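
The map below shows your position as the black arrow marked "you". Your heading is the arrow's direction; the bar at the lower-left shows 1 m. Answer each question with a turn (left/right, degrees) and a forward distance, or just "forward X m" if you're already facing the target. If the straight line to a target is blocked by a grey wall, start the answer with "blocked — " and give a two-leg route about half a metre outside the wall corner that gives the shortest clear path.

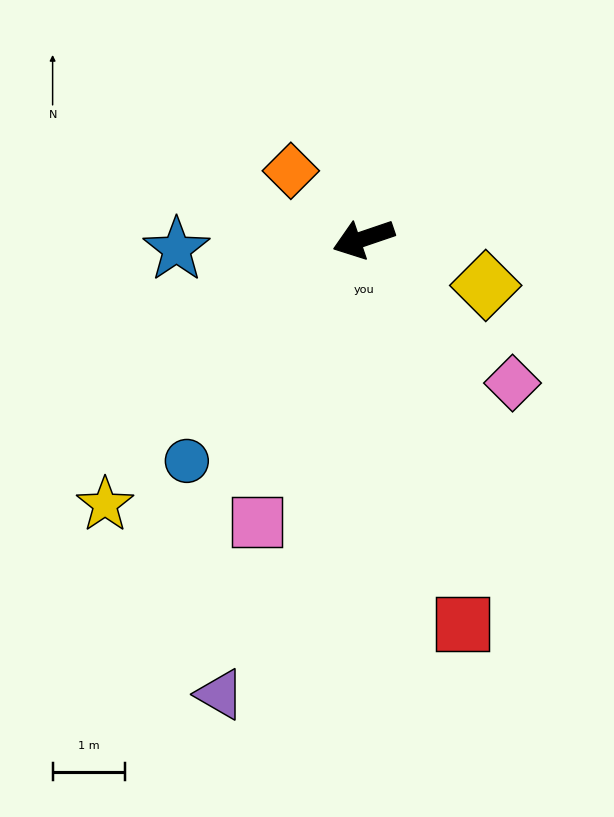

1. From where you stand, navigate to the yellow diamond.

turn left 140°, forward 1.8 m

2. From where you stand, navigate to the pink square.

turn left 51°, forward 4.2 m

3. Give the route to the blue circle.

turn left 33°, forward 3.9 m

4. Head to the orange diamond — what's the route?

turn right 62°, forward 1.4 m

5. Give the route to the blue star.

turn right 16°, forward 2.6 m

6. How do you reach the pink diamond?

turn left 117°, forward 2.9 m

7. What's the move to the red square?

turn left 86°, forward 5.5 m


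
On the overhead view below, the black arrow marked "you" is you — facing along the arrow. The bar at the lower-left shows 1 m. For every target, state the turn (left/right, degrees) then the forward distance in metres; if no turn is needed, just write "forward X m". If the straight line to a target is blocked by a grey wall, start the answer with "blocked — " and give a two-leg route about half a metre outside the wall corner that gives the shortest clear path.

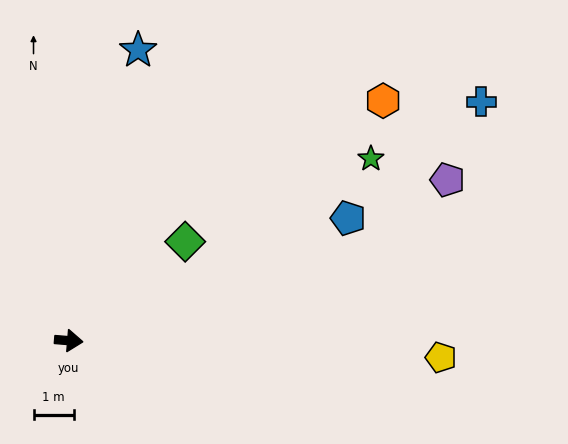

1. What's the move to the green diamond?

turn left 45°, forward 3.8 m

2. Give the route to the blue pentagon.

turn left 28°, forward 7.6 m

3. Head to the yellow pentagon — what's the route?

turn left 2°, forward 9.2 m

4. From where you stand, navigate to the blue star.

turn left 81°, forward 7.4 m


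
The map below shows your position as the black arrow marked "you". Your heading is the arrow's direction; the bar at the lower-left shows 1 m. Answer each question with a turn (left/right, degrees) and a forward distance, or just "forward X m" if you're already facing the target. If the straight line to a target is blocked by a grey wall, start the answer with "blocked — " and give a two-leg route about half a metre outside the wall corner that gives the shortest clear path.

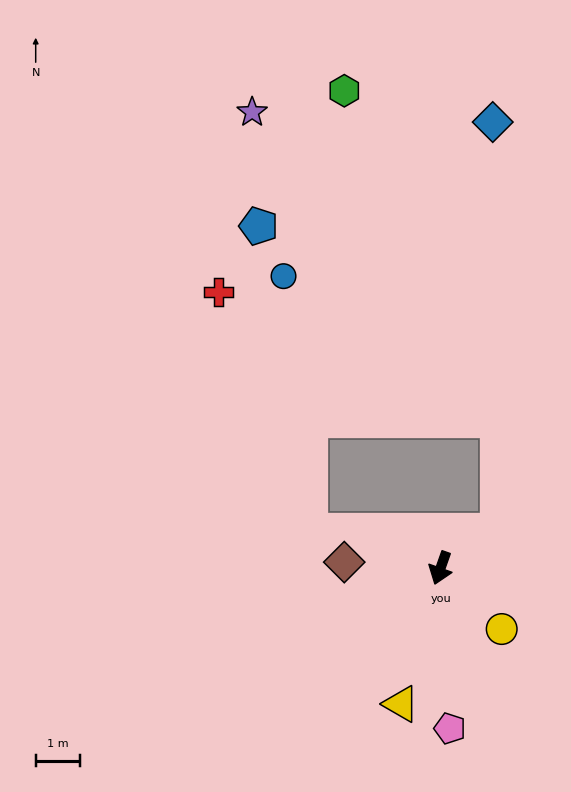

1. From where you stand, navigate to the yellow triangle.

turn left 3°, forward 3.2 m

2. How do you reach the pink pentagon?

turn left 23°, forward 3.6 m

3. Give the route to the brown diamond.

turn right 74°, forward 2.2 m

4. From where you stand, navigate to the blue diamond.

blocked — turn left 141°, forward 1.5 m, then turn left 59°, forward 9.2 m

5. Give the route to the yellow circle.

turn left 65°, forward 1.9 m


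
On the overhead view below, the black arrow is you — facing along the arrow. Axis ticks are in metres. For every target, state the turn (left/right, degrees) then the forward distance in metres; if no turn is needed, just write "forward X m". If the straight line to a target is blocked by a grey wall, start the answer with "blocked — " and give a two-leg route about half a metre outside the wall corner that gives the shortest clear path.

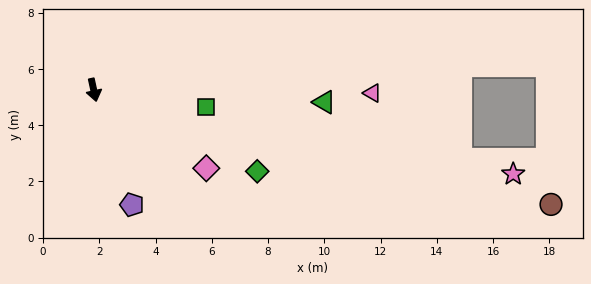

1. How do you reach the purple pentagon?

turn left 6°, forward 4.3 m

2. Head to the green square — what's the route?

turn left 69°, forward 4.1 m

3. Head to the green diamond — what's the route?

turn left 51°, forward 6.5 m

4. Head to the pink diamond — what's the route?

turn left 43°, forward 4.9 m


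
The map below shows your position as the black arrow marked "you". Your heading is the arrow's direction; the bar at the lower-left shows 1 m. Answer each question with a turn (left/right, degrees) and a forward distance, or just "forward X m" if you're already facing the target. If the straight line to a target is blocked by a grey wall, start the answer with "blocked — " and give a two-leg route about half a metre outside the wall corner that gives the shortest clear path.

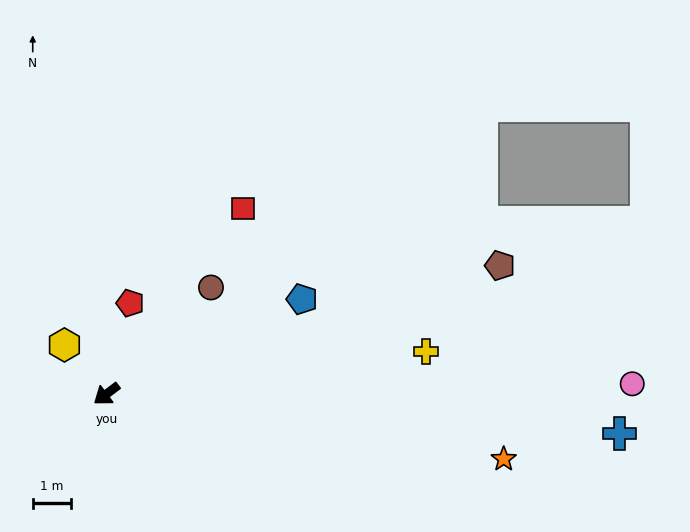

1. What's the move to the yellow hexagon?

turn right 86°, forward 1.7 m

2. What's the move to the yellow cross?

turn left 151°, forward 8.4 m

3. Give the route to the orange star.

turn left 134°, forward 10.5 m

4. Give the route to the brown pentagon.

turn left 161°, forward 10.8 m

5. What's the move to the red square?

turn right 163°, forward 6.0 m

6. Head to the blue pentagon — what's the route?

turn left 169°, forward 5.7 m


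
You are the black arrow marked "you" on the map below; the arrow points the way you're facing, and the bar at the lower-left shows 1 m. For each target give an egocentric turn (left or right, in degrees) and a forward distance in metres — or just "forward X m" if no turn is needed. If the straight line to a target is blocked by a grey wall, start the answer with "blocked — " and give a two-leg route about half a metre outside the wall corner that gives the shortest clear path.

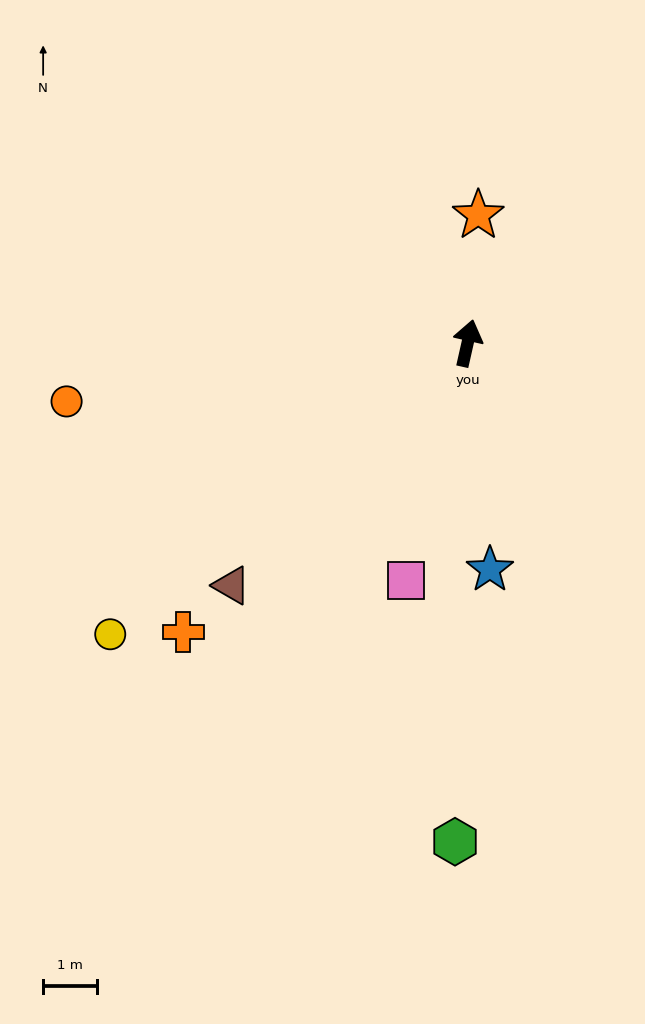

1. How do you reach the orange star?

turn left 8°, forward 2.4 m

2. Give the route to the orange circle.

turn left 111°, forward 7.5 m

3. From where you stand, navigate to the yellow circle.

turn left 142°, forward 8.5 m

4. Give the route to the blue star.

turn right 162°, forward 4.2 m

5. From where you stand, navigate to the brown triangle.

turn left 148°, forward 6.3 m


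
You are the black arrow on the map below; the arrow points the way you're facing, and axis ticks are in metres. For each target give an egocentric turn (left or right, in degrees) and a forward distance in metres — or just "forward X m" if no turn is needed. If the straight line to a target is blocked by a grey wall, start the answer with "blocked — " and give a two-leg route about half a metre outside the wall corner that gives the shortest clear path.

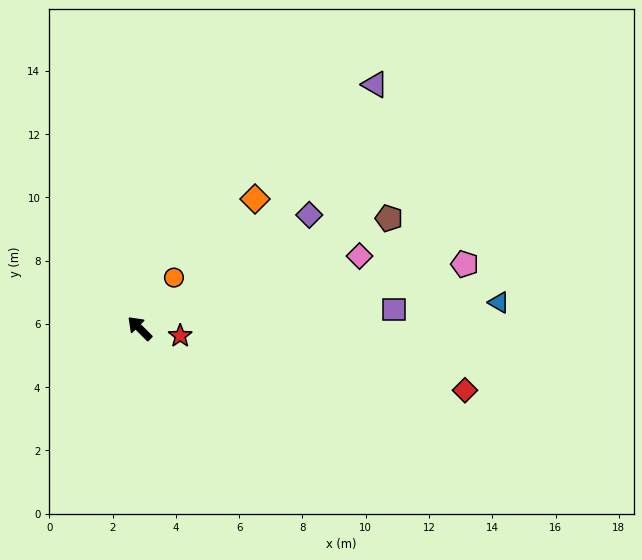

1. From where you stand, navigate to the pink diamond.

turn right 117°, forward 7.3 m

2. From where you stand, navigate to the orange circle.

turn right 79°, forward 1.9 m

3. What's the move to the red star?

turn right 145°, forward 1.3 m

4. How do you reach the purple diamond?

turn right 101°, forward 6.5 m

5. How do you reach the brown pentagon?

turn right 111°, forward 8.6 m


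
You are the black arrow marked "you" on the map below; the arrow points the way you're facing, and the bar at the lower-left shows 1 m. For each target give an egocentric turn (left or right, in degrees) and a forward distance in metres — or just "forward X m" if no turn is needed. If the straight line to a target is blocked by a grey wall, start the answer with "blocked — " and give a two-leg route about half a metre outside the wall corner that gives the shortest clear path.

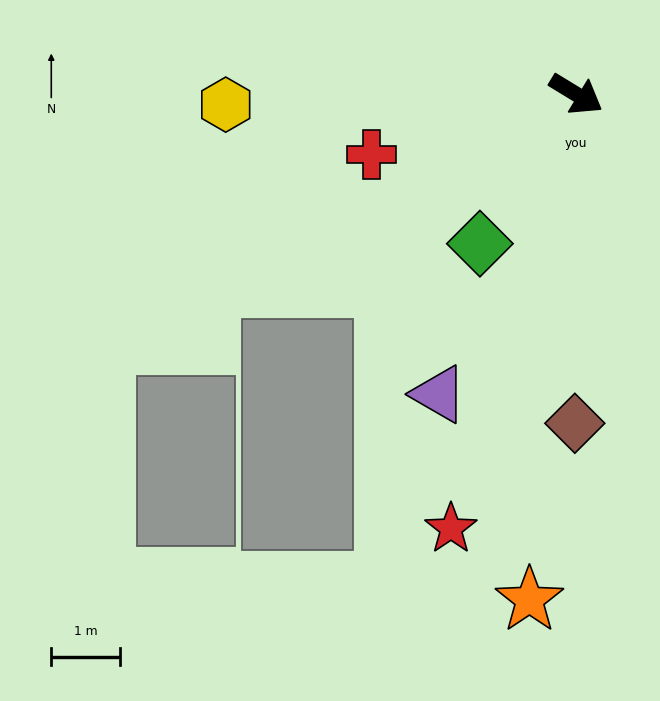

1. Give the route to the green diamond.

turn right 91°, forward 2.6 m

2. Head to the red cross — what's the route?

turn right 132°, forward 3.1 m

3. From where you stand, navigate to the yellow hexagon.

turn right 147°, forward 5.1 m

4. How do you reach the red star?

turn right 75°, forward 6.5 m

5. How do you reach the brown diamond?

turn right 59°, forward 4.8 m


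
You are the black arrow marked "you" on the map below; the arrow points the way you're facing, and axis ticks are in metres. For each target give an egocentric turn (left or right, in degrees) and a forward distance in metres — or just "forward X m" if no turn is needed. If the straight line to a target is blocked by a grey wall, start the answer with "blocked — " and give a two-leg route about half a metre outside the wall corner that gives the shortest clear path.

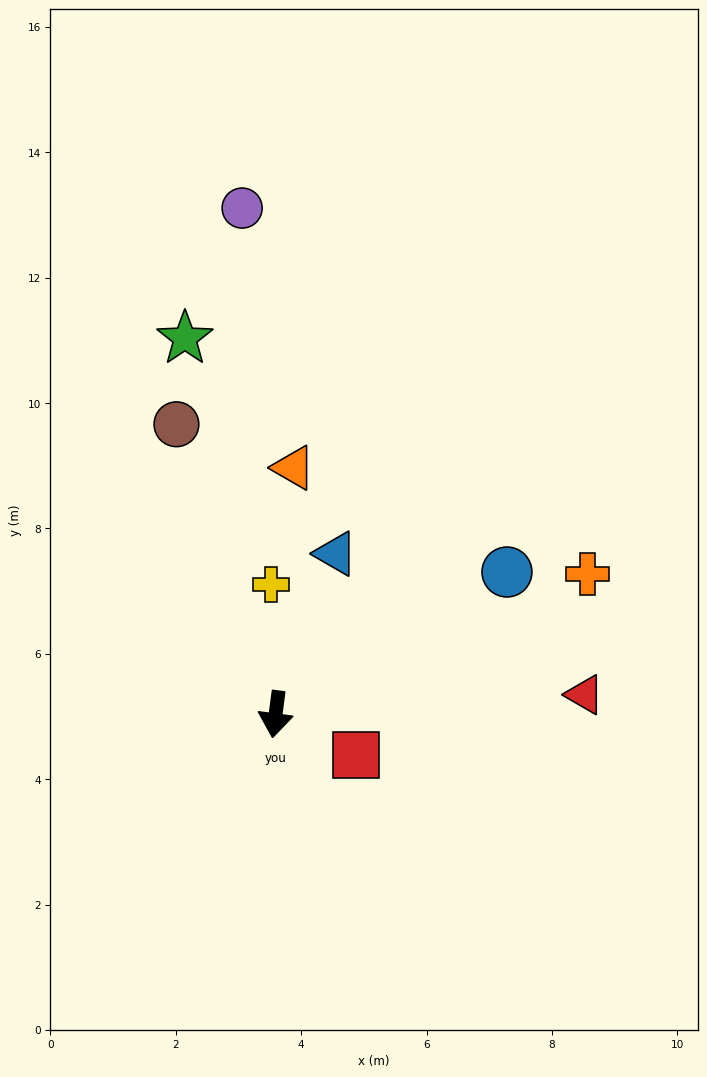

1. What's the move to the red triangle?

turn left 101°, forward 4.9 m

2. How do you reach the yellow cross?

turn right 171°, forward 2.1 m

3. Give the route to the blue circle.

turn left 129°, forward 4.3 m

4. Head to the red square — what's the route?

turn left 71°, forward 1.4 m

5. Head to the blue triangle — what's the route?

turn left 167°, forward 2.7 m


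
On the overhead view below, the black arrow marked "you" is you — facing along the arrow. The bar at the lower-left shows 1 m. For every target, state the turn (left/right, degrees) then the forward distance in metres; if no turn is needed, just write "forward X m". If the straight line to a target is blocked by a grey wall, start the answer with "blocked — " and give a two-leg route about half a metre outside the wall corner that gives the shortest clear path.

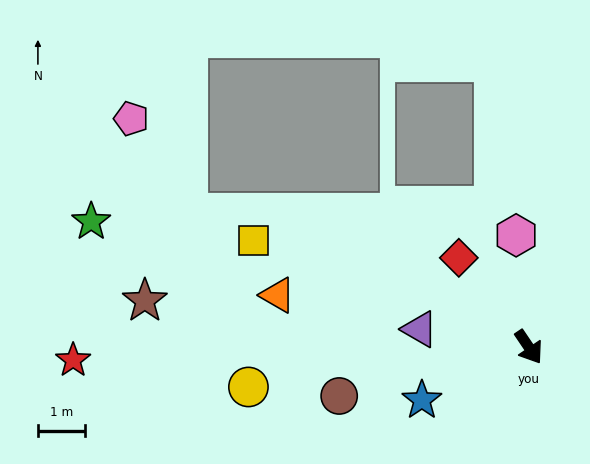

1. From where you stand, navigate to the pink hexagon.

turn left 152°, forward 2.4 m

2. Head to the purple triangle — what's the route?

turn right 133°, forward 2.3 m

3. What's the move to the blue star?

turn right 98°, forward 2.5 m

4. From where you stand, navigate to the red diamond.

turn right 176°, forward 2.4 m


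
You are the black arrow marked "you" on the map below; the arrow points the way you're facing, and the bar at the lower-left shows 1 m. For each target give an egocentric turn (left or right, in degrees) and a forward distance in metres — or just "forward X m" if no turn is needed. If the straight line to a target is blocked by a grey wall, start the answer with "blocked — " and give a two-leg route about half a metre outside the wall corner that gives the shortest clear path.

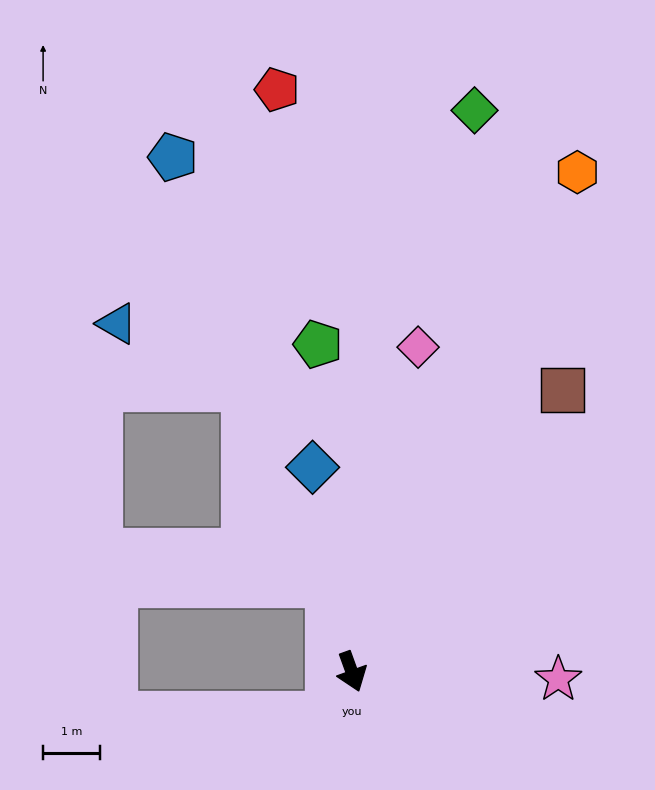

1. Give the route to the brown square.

turn left 123°, forward 6.2 m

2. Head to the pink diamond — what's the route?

turn left 149°, forward 5.8 m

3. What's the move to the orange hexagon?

turn left 136°, forward 9.6 m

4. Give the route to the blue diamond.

turn left 171°, forward 3.6 m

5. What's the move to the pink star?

turn left 68°, forward 3.6 m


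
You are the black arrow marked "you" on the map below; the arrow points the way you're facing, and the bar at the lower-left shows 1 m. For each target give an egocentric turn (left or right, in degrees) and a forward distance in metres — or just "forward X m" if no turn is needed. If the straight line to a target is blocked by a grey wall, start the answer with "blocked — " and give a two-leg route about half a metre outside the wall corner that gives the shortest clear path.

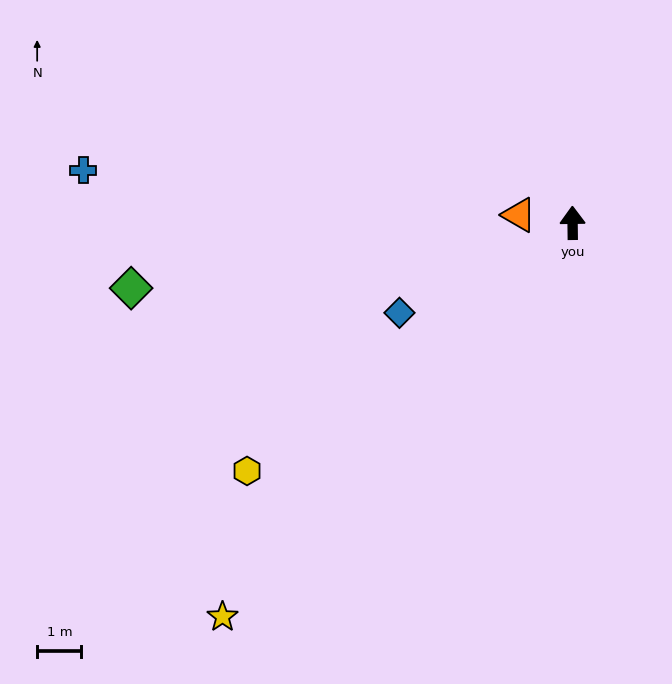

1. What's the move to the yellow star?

turn left 138°, forward 11.9 m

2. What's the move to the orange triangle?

turn left 81°, forward 1.2 m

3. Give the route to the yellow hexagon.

turn left 127°, forward 9.2 m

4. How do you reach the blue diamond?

turn left 117°, forward 4.4 m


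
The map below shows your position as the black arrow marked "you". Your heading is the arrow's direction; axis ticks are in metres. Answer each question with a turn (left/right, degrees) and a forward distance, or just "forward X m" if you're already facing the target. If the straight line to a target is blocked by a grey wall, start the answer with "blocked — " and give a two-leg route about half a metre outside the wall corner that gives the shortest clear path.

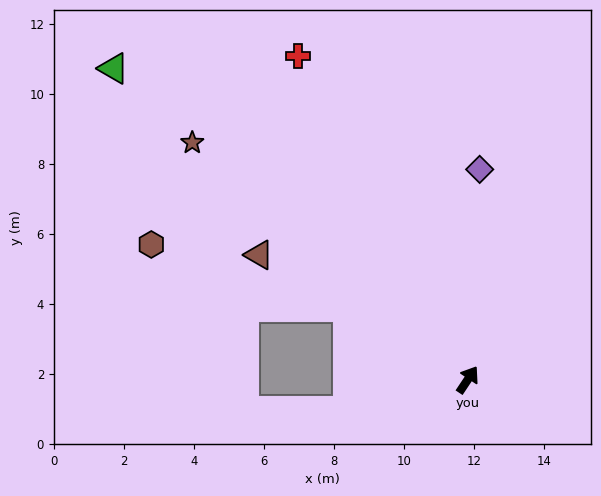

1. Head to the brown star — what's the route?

turn left 83°, forward 10.4 m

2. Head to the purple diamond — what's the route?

turn left 30°, forward 6.0 m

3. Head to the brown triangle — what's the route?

turn left 93°, forward 6.9 m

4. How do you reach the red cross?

turn left 61°, forward 10.5 m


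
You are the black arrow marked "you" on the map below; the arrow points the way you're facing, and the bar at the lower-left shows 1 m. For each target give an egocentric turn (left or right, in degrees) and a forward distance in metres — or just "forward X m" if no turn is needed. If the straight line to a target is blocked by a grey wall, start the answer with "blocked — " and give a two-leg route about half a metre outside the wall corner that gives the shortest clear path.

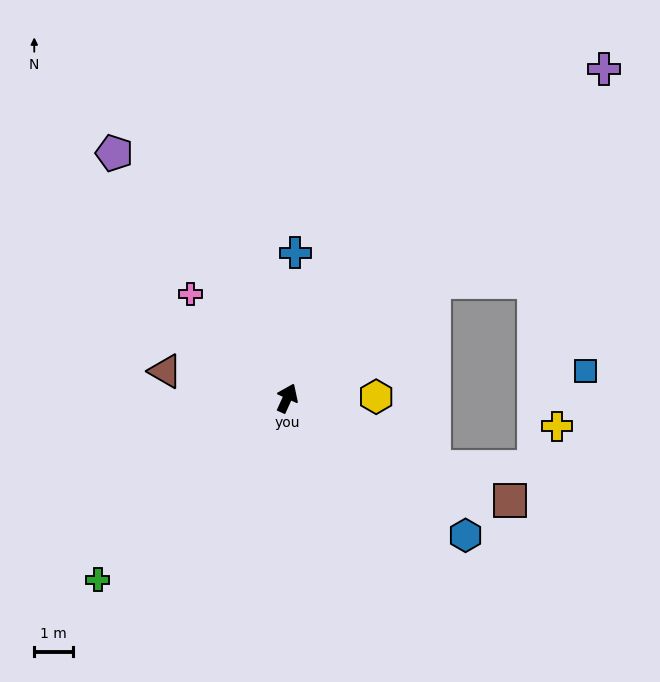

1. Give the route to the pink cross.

turn left 67°, forward 3.7 m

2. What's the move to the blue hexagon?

turn right 103°, forward 5.8 m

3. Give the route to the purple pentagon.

turn left 60°, forward 7.8 m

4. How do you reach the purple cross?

turn right 20°, forward 11.8 m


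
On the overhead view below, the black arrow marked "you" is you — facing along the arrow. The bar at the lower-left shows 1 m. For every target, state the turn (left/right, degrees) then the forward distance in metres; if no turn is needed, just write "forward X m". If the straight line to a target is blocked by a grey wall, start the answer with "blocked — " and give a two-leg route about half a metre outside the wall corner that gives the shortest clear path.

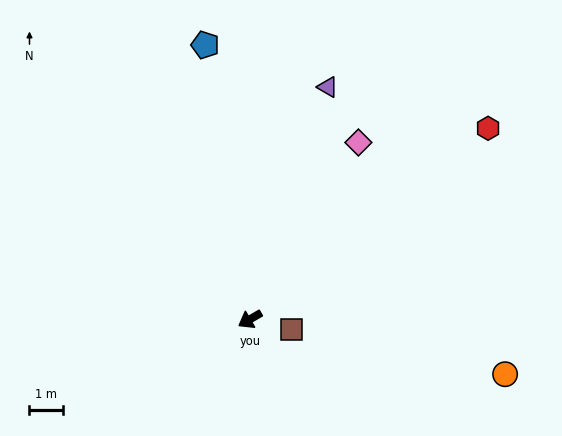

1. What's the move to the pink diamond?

turn right 152°, forward 6.1 m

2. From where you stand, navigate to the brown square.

turn left 136°, forward 1.3 m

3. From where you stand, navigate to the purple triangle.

turn right 139°, forward 7.2 m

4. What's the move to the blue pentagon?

turn right 111°, forward 8.2 m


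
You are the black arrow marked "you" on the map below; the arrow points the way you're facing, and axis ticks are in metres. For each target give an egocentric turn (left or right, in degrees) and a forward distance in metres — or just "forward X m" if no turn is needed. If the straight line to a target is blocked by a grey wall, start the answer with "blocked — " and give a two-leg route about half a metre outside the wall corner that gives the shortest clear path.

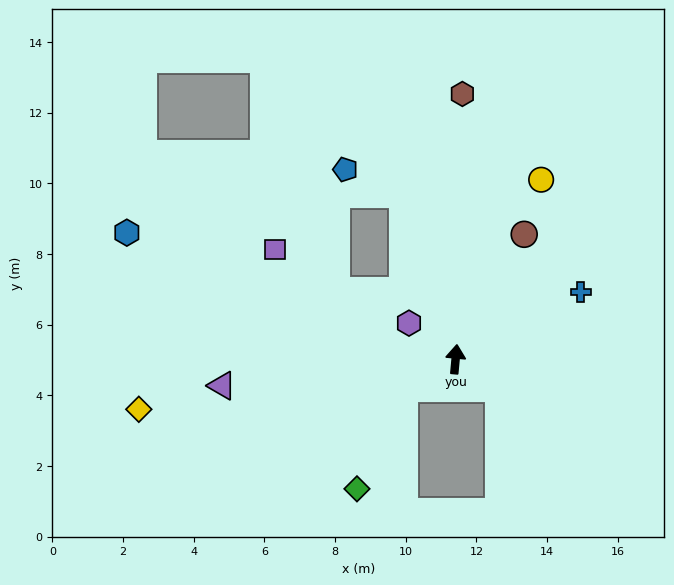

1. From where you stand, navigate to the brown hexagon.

turn left 4°, forward 7.5 m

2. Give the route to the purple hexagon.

turn left 58°, forward 1.7 m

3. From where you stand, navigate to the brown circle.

turn right 24°, forward 4.0 m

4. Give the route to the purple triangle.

turn left 102°, forward 6.7 m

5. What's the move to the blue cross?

turn right 57°, forward 4.0 m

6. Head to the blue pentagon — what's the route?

blocked — turn left 22°, forward 4.9 m, then turn left 51°, forward 1.8 m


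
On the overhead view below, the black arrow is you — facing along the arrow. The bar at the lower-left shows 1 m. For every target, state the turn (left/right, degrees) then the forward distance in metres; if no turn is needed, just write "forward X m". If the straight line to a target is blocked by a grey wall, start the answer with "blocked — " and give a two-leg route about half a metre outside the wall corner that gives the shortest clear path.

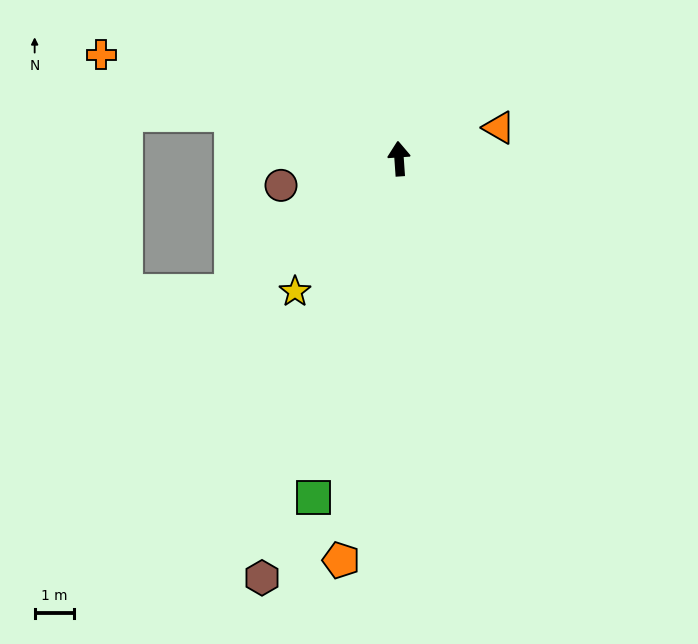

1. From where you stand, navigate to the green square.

turn left 162°, forward 8.9 m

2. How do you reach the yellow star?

turn left 138°, forward 4.3 m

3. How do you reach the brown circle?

turn left 99°, forward 3.1 m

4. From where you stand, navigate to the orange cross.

turn left 67°, forward 8.0 m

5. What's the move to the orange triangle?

turn right 77°, forward 2.6 m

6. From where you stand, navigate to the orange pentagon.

turn left 168°, forward 10.3 m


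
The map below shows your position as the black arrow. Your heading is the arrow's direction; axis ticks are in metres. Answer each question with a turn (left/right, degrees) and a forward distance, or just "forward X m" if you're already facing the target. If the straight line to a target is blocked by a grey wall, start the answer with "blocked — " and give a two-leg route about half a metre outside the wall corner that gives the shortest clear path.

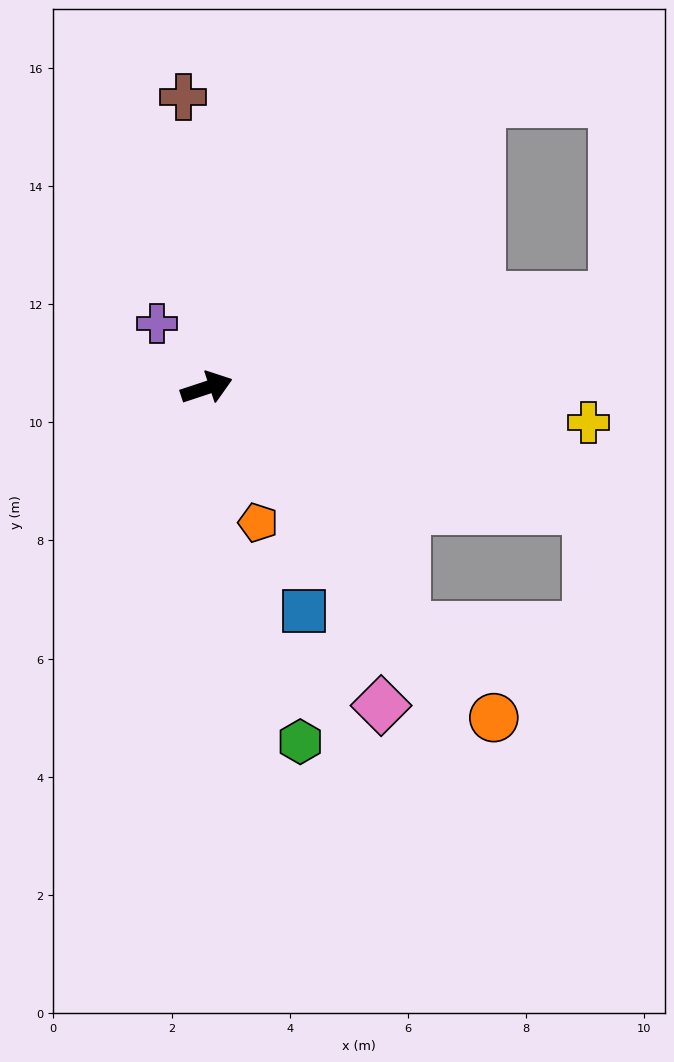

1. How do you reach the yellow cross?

turn right 23°, forward 6.5 m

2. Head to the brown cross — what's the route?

turn left 76°, forward 4.9 m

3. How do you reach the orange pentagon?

turn right 87°, forward 2.4 m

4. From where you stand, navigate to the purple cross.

turn left 109°, forward 1.4 m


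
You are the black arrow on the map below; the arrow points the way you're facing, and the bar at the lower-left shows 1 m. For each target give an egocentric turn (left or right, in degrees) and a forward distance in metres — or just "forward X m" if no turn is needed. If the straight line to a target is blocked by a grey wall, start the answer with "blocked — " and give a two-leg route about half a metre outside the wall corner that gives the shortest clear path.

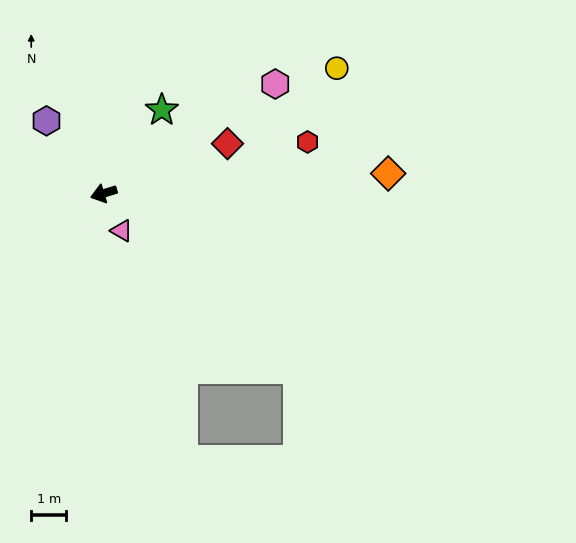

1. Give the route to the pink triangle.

turn left 99°, forward 1.2 m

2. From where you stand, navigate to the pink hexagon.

turn right 164°, forward 5.8 m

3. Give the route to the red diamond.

turn right 175°, forward 3.8 m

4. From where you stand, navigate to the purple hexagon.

turn right 69°, forward 2.6 m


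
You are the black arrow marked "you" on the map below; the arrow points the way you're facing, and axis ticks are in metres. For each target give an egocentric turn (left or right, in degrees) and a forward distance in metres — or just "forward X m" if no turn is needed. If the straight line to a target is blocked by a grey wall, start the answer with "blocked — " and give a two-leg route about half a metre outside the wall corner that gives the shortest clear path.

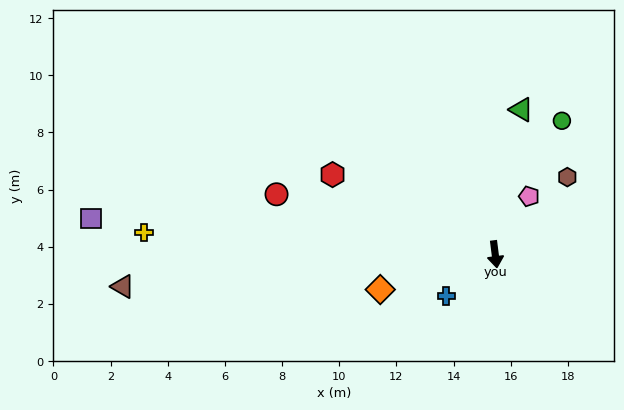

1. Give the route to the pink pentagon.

turn left 143°, forward 2.3 m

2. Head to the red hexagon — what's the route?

turn right 123°, forward 6.3 m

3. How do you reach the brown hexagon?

turn left 130°, forward 3.7 m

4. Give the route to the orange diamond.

turn right 80°, forward 4.2 m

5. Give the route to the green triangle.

turn left 163°, forward 5.1 m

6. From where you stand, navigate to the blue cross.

turn right 57°, forward 2.2 m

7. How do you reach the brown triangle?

turn right 92°, forward 13.1 m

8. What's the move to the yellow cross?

turn right 101°, forward 12.3 m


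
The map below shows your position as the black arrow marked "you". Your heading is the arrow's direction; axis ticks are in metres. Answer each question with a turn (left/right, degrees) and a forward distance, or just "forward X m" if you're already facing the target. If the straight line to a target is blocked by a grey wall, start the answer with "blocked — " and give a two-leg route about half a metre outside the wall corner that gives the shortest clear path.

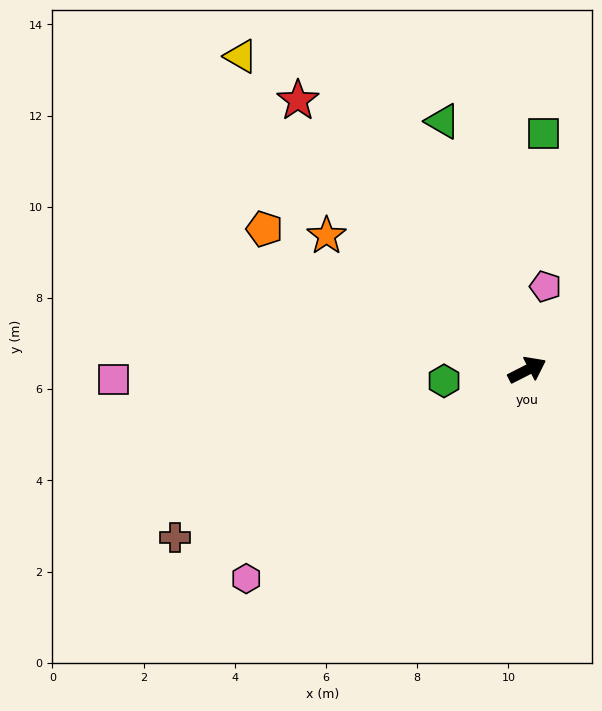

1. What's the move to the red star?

turn left 103°, forward 7.8 m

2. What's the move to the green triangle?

turn left 82°, forward 5.8 m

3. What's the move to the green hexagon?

turn left 160°, forward 1.8 m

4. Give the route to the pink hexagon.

turn right 170°, forward 7.7 m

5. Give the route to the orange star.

turn left 119°, forward 5.3 m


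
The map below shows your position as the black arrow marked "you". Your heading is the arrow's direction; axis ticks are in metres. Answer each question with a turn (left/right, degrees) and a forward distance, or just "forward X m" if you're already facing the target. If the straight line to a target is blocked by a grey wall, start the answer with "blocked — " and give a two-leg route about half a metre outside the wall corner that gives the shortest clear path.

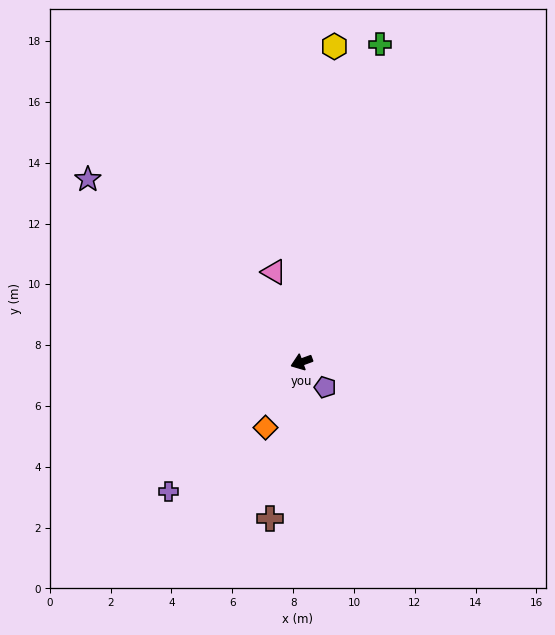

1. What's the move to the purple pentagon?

turn left 113°, forward 1.1 m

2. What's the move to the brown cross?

turn left 59°, forward 5.3 m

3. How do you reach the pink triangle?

turn right 93°, forward 3.1 m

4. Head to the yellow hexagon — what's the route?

turn right 116°, forward 10.4 m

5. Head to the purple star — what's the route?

turn right 61°, forward 9.2 m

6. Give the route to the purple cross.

turn left 24°, forward 6.1 m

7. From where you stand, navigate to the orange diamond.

turn left 41°, forward 2.5 m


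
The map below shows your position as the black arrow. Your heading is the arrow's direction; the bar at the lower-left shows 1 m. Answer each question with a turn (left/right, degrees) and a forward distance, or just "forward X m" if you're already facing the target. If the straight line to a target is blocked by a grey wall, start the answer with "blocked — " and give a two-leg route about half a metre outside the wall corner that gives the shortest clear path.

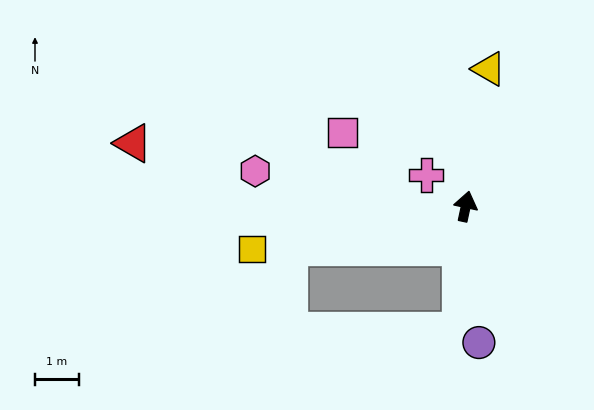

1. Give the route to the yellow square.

turn left 113°, forward 5.0 m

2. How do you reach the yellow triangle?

turn left 3°, forward 3.2 m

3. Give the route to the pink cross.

turn left 64°, forward 1.2 m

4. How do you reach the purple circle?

turn right 162°, forward 3.1 m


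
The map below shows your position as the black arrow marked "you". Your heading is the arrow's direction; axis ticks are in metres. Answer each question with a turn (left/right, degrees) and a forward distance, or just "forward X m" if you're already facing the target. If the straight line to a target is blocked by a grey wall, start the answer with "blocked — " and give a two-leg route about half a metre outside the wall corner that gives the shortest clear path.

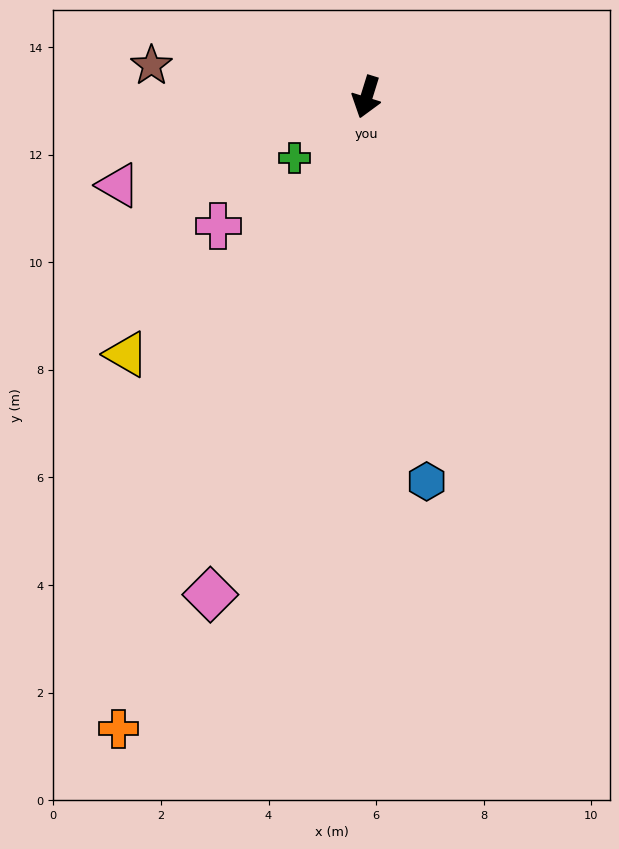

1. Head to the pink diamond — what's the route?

forward 9.7 m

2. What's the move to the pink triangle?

turn right 53°, forward 4.9 m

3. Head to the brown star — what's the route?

turn right 81°, forward 4.0 m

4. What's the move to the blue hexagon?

turn left 26°, forward 7.2 m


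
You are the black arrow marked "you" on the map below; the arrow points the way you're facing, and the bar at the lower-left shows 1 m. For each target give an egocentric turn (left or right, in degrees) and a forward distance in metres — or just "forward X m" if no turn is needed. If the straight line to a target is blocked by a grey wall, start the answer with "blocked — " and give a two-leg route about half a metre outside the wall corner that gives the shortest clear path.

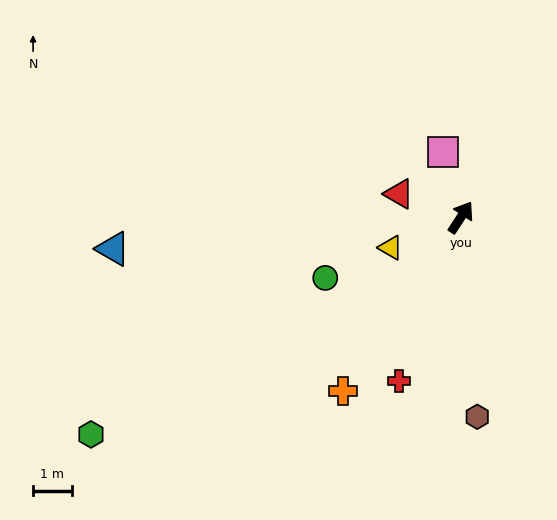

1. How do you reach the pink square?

turn left 48°, forward 1.8 m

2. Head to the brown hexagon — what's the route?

turn right 142°, forward 5.2 m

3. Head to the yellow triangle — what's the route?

turn left 147°, forward 2.0 m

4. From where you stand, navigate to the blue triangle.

turn left 128°, forward 9.1 m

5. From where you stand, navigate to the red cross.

turn right 168°, forward 4.5 m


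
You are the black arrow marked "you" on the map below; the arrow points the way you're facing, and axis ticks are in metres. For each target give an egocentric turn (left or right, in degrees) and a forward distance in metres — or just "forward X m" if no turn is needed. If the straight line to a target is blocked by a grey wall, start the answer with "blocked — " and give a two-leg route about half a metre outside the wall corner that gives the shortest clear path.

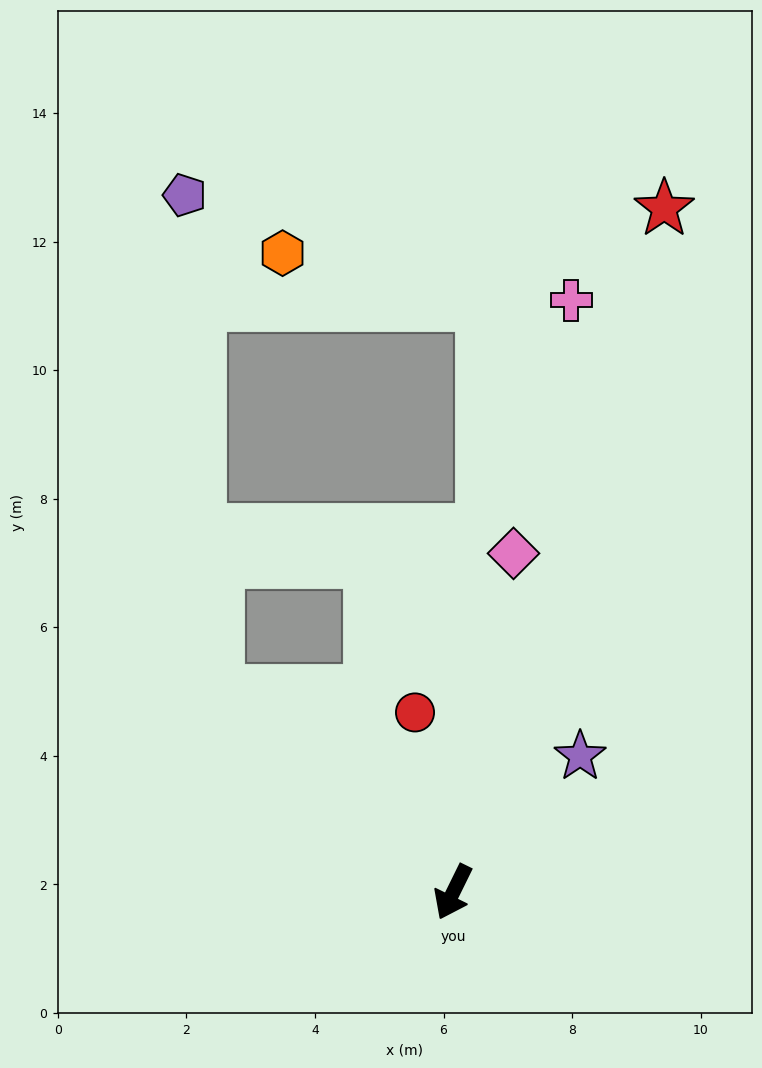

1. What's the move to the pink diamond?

turn right 164°, forward 5.4 m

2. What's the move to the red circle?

turn right 142°, forward 2.9 m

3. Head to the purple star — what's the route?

turn left 163°, forward 2.9 m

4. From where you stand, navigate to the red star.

turn right 171°, forward 11.1 m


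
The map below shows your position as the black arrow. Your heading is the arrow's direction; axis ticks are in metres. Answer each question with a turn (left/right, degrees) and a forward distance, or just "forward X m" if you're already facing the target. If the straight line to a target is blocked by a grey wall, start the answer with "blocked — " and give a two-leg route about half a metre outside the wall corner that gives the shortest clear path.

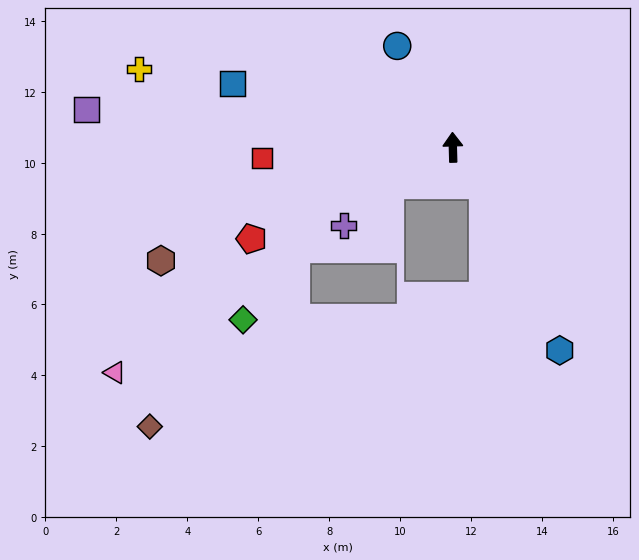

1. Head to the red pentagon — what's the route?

turn left 113°, forward 6.2 m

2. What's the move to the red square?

turn left 92°, forward 5.4 m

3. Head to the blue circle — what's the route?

turn left 27°, forward 3.3 m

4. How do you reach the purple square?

turn left 83°, forward 10.4 m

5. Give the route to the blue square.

turn left 72°, forward 6.5 m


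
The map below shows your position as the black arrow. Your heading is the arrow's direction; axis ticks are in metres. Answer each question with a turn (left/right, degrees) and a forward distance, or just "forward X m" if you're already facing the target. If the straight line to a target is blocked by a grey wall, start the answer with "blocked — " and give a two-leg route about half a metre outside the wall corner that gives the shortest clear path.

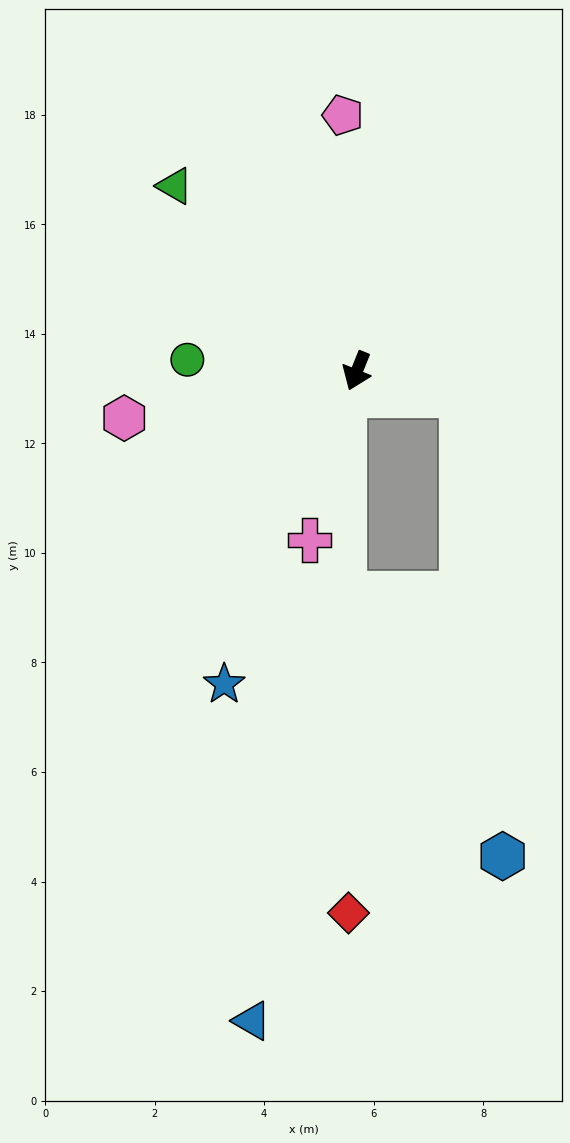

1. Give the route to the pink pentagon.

turn right 155°, forward 4.7 m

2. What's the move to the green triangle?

turn right 114°, forward 4.7 m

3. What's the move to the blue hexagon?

blocked — turn left 99°, forward 2.0 m, then turn right 72°, forward 8.5 m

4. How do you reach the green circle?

turn right 72°, forward 3.1 m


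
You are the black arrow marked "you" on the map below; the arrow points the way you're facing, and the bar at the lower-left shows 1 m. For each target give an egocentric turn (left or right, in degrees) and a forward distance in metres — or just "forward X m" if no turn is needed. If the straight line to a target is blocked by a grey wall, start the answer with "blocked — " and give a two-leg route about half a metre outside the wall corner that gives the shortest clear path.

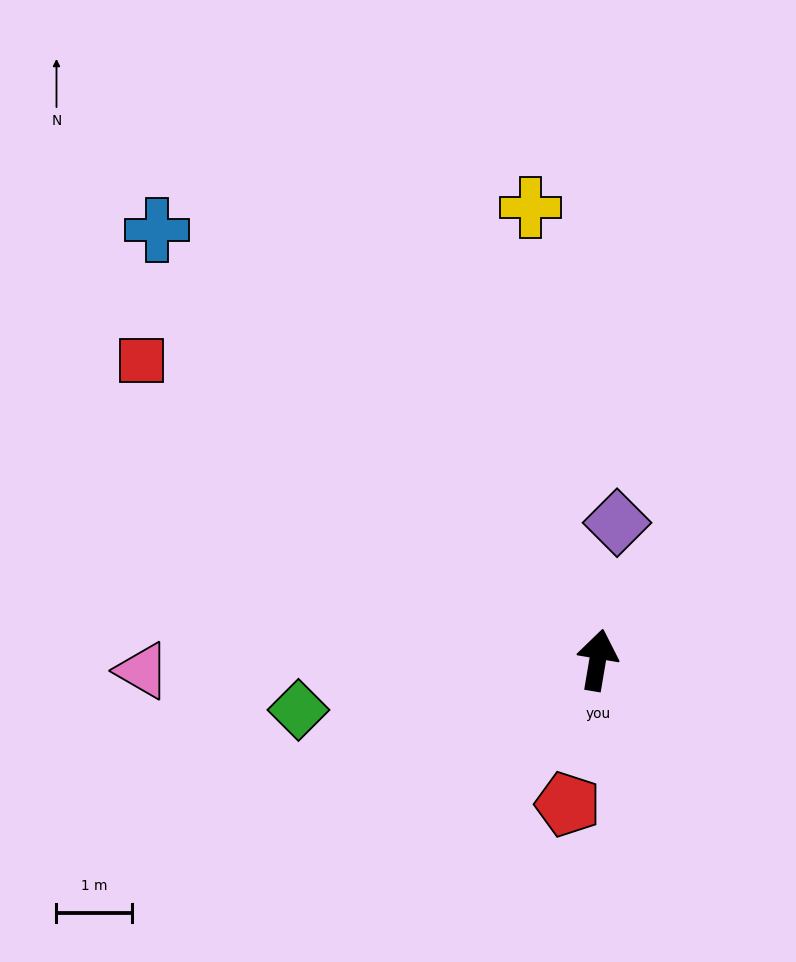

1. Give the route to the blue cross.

turn left 55°, forward 8.1 m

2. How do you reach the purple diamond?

forward 1.8 m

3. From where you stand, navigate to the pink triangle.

turn left 101°, forward 6.0 m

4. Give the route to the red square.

turn left 66°, forward 7.2 m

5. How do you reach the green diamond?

turn left 109°, forward 4.0 m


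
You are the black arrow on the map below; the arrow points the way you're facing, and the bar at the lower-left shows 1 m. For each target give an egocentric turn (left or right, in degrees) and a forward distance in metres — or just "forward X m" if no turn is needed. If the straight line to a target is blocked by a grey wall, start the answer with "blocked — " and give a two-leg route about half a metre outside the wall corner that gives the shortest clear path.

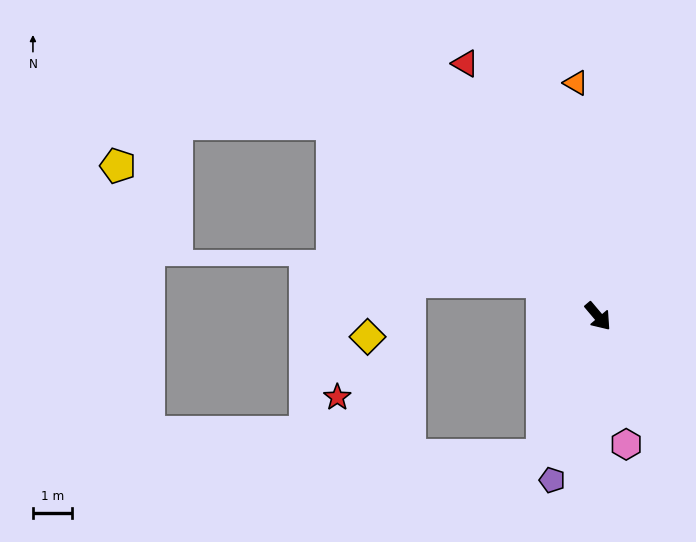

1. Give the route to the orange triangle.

turn left 145°, forward 6.0 m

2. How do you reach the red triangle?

turn left 167°, forward 7.4 m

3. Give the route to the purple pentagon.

turn right 56°, forward 4.4 m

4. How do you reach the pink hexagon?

turn right 28°, forward 3.4 m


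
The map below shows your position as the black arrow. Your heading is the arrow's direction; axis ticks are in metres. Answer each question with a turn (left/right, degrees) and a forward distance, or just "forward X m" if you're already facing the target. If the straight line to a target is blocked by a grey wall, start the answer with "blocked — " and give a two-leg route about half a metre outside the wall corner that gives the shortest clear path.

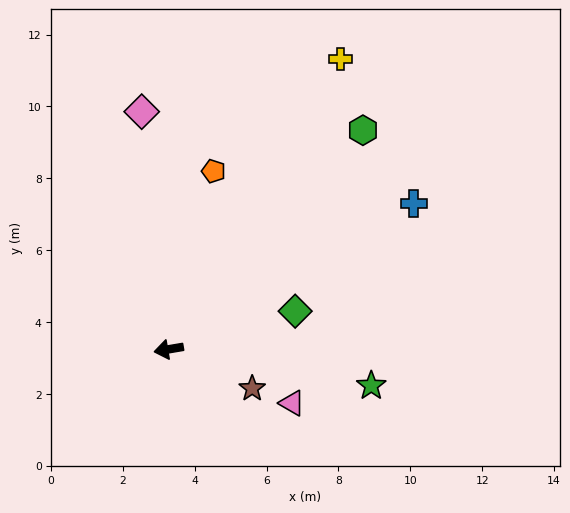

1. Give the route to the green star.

turn left 160°, forward 5.7 m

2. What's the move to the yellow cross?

turn right 130°, forward 9.4 m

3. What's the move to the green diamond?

turn right 173°, forward 3.7 m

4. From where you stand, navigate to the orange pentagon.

turn right 114°, forward 5.1 m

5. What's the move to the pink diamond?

turn right 93°, forward 6.7 m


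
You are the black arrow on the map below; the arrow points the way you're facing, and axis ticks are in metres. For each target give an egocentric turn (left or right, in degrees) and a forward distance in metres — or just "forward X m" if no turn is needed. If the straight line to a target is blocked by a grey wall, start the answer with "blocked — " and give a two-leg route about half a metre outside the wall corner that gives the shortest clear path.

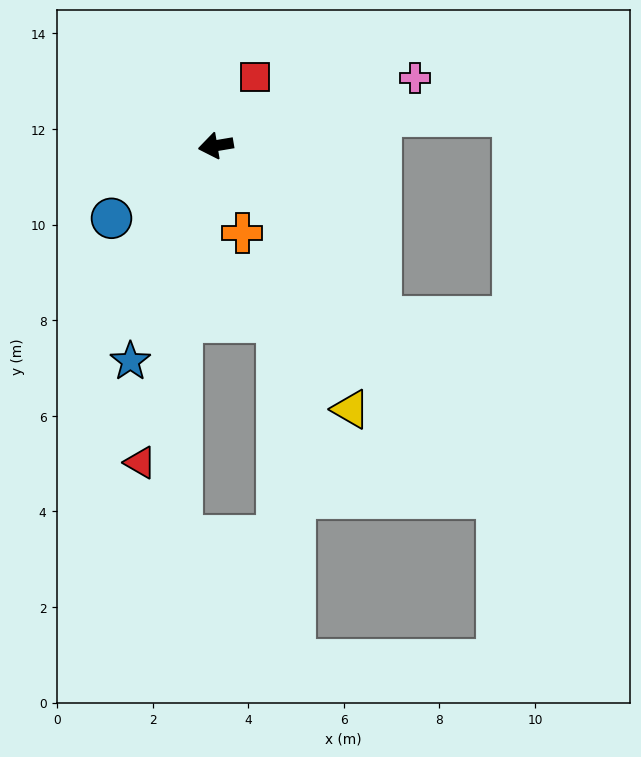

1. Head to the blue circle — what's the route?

turn left 25°, forward 2.7 m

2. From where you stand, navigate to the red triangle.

turn left 67°, forward 6.8 m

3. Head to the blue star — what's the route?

turn left 59°, forward 4.9 m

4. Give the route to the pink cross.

turn right 171°, forward 4.4 m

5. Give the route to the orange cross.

turn left 97°, forward 1.9 m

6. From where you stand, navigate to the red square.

turn right 129°, forward 1.7 m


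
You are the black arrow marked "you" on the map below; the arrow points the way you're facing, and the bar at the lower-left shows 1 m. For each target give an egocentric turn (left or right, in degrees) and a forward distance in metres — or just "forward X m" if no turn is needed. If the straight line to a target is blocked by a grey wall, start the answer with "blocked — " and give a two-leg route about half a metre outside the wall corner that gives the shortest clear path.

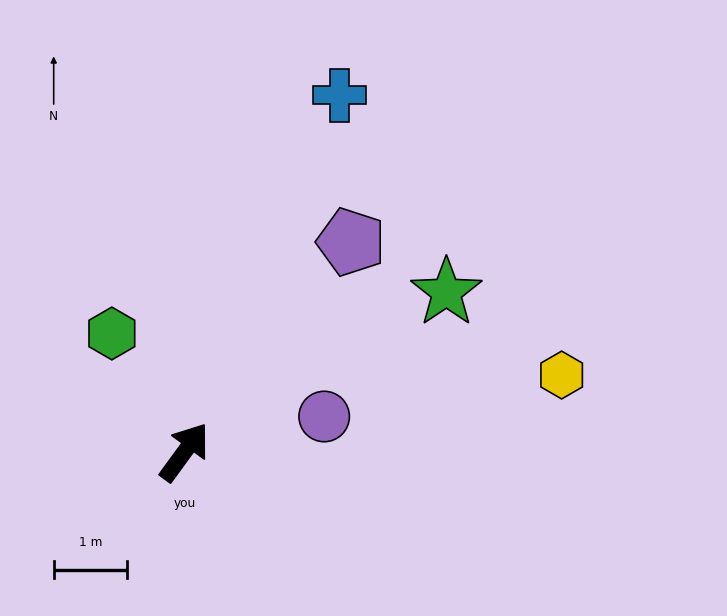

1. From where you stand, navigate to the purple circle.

turn right 40°, forward 2.0 m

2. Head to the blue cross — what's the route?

turn left 13°, forward 5.3 m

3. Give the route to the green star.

turn right 23°, forward 4.2 m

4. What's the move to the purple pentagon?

turn right 2°, forward 3.7 m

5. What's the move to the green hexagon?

turn left 68°, forward 1.9 m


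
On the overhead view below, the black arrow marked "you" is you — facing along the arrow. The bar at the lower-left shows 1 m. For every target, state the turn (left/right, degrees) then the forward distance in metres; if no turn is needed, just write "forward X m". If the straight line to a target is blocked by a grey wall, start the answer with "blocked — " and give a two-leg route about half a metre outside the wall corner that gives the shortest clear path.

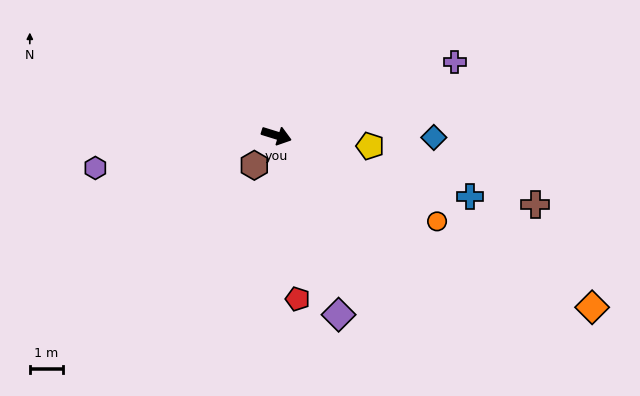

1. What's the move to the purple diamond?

turn right 54°, forward 5.8 m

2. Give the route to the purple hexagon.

turn right 153°, forward 5.6 m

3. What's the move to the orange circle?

turn right 11°, forward 5.5 m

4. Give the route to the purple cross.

turn left 40°, forward 5.9 m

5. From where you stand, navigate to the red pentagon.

turn right 65°, forward 5.0 m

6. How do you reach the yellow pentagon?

turn left 11°, forward 2.9 m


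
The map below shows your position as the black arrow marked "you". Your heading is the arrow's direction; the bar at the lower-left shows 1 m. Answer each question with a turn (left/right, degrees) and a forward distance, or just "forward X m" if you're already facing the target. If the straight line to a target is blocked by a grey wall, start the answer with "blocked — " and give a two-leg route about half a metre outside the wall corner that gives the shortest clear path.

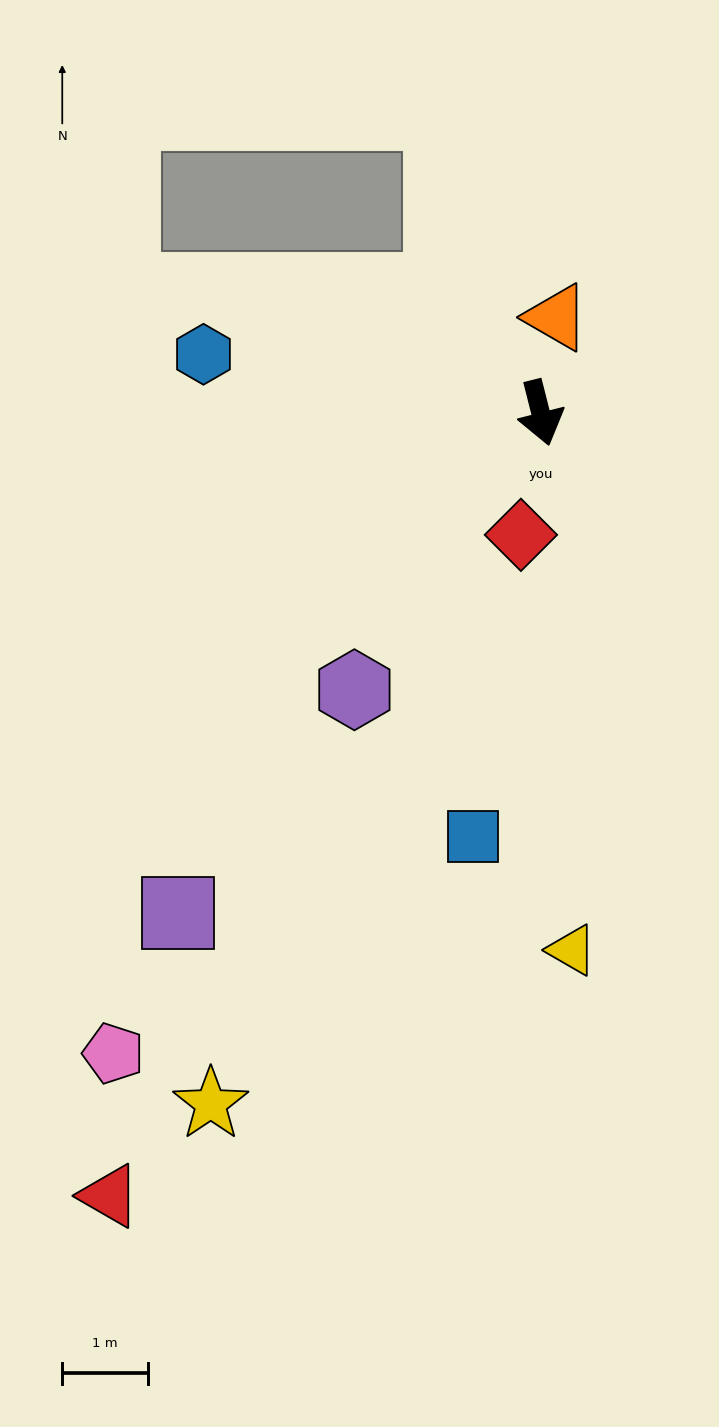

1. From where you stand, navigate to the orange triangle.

turn left 156°, forward 1.1 m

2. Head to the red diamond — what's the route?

turn right 23°, forward 1.4 m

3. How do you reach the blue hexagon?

turn right 114°, forward 4.0 m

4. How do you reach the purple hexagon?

turn right 48°, forward 3.9 m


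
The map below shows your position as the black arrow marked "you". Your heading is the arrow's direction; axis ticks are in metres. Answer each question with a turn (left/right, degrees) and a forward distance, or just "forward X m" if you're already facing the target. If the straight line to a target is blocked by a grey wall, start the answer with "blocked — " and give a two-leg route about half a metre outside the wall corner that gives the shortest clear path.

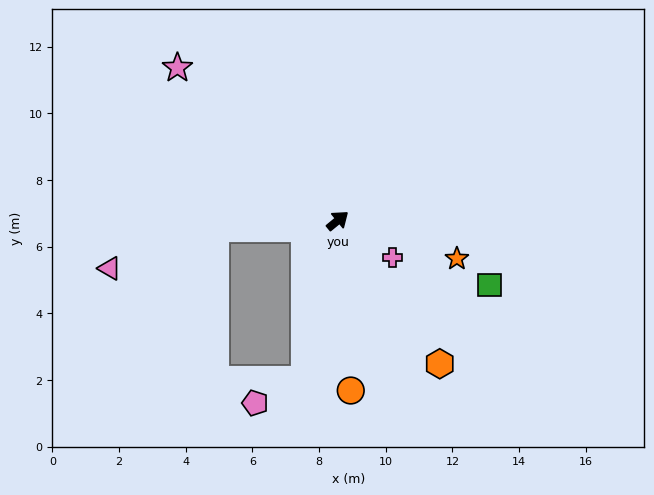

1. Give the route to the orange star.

turn right 57°, forward 3.8 m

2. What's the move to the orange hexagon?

turn right 94°, forward 5.3 m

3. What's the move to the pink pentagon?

blocked — turn right 141°, forward 4.9 m, then turn right 54°, forward 1.7 m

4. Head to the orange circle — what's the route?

turn right 125°, forward 5.1 m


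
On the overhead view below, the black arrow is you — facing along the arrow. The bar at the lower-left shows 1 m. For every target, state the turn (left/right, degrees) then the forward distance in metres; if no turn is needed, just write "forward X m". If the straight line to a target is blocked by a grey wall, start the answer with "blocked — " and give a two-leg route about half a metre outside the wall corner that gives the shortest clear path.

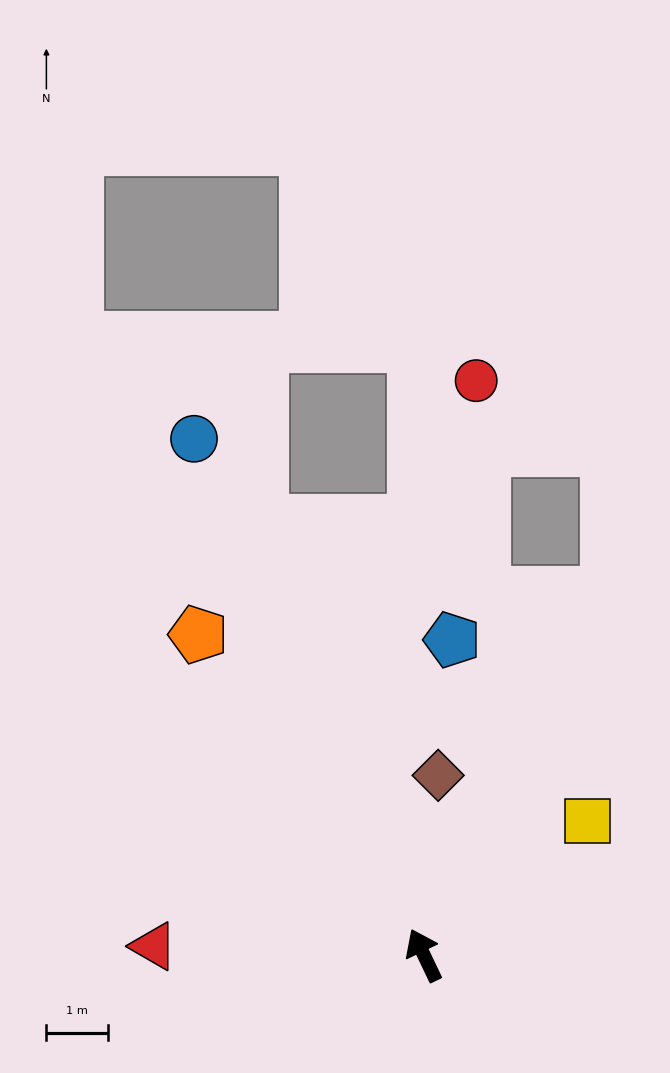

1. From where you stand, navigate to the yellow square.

turn right 76°, forward 3.4 m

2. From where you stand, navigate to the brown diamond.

turn right 30°, forward 2.9 m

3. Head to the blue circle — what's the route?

forward 9.1 m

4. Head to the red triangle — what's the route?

turn left 63°, forward 4.4 m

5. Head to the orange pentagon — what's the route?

turn left 10°, forward 6.3 m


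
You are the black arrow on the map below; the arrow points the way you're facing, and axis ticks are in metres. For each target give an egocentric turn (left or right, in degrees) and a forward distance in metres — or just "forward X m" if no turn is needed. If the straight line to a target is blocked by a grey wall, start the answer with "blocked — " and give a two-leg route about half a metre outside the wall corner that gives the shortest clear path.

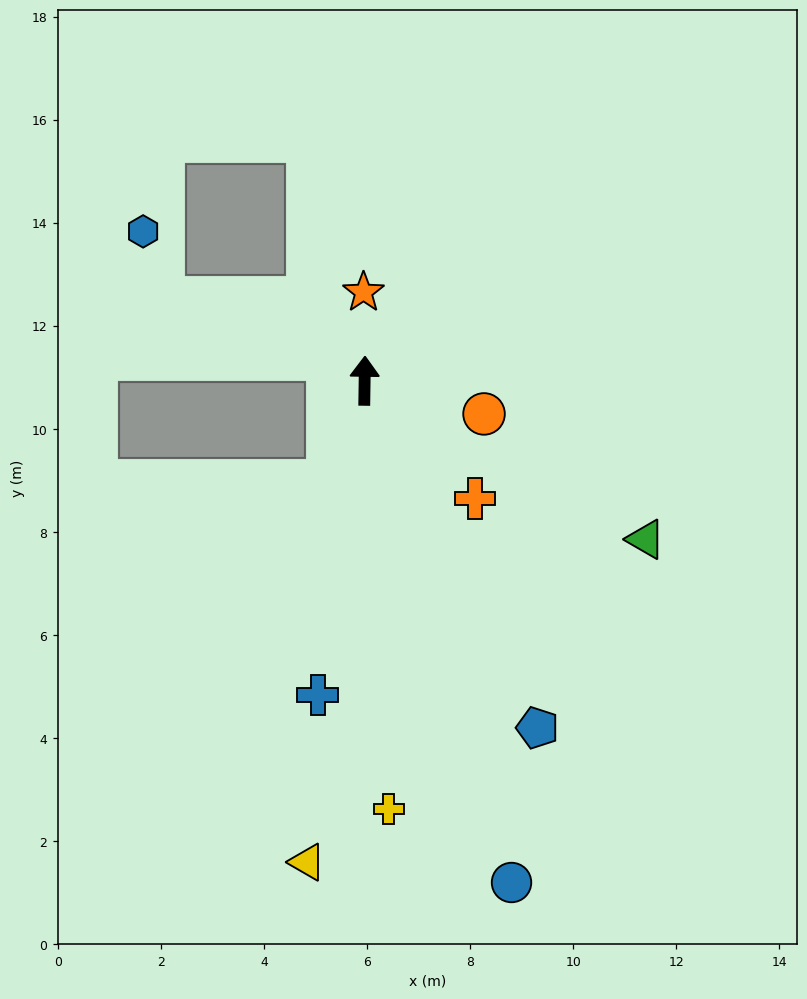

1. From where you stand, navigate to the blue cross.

turn left 172°, forward 6.2 m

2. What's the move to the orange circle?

turn right 105°, forward 2.4 m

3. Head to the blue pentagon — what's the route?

turn right 153°, forward 7.5 m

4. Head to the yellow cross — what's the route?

turn right 176°, forward 8.3 m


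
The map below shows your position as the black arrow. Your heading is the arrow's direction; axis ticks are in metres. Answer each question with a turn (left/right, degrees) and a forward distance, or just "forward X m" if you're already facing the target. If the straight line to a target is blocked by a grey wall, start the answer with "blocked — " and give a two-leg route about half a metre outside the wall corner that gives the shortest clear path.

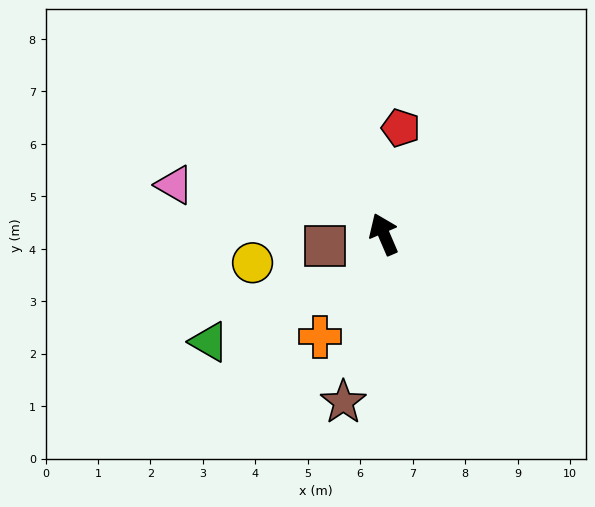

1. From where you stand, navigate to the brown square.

turn left 78°, forward 1.2 m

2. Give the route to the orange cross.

turn left 125°, forward 2.3 m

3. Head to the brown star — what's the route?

turn left 143°, forward 3.3 m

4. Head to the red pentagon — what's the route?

turn right 32°, forward 2.0 m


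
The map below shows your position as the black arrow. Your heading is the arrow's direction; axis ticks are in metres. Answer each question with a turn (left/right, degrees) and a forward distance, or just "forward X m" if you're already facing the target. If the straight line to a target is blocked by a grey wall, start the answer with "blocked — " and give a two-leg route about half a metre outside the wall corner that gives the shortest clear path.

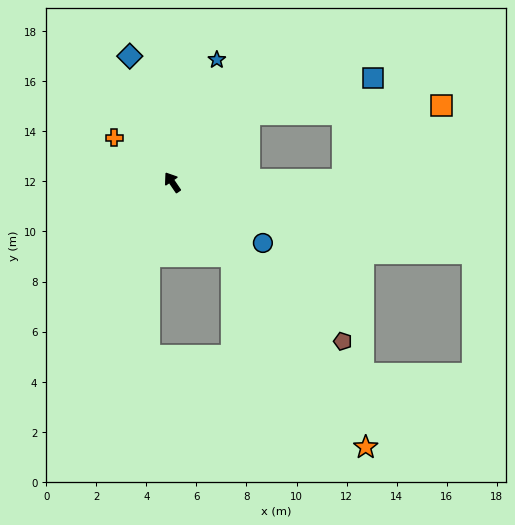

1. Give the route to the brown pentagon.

turn right 167°, forward 9.3 m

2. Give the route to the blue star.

turn right 54°, forward 5.2 m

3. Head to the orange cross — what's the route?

turn left 18°, forward 2.9 m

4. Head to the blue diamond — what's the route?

turn right 16°, forward 5.3 m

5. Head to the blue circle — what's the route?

turn right 158°, forward 4.4 m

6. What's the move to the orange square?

blocked — turn right 123°, forward 6.8 m, then turn left 35°, forward 4.9 m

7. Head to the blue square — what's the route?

blocked — turn right 83°, forward 4.1 m, then turn right 25°, forward 5.1 m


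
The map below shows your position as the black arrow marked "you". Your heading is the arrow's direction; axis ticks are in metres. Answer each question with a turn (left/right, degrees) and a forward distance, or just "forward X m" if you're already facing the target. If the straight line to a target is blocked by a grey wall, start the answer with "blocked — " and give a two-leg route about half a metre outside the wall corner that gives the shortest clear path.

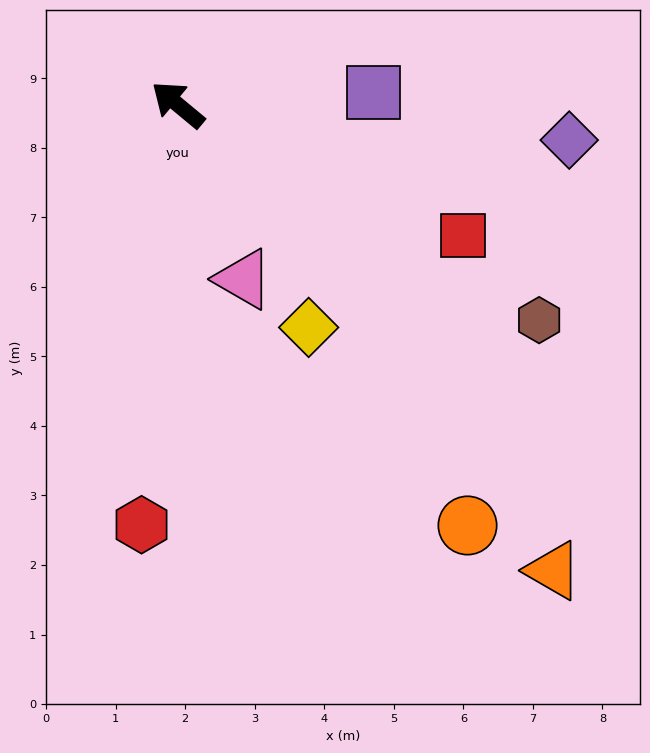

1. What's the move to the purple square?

turn right 137°, forward 2.8 m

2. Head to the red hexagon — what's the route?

turn left 125°, forward 6.1 m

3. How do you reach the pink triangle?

turn left 150°, forward 2.7 m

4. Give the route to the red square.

turn right 165°, forward 4.5 m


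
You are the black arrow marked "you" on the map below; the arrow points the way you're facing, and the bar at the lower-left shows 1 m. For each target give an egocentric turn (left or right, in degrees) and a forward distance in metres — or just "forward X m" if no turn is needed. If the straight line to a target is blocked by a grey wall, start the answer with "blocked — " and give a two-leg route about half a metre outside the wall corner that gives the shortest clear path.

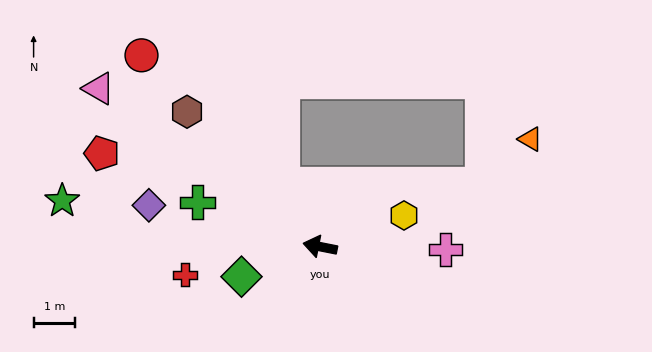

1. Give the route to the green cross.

turn right 9°, forward 3.2 m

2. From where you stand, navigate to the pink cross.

turn right 170°, forward 3.0 m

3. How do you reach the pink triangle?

turn right 24°, forward 6.6 m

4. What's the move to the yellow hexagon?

turn right 148°, forward 2.2 m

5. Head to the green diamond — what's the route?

turn left 32°, forward 2.0 m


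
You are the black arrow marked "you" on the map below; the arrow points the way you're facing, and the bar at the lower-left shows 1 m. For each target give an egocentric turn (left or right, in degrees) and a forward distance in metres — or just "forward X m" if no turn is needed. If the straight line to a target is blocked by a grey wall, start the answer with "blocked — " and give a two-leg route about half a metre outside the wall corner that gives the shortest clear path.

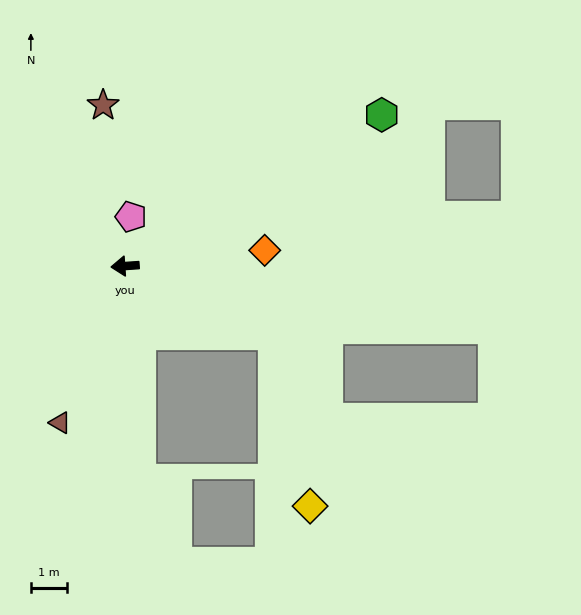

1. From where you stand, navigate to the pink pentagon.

turn right 101°, forward 1.4 m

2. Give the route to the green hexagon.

turn right 153°, forward 8.2 m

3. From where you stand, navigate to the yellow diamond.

blocked — turn left 151°, forward 4.5 m, then turn right 53°, forward 4.8 m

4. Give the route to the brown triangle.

turn left 64°, forward 4.7 m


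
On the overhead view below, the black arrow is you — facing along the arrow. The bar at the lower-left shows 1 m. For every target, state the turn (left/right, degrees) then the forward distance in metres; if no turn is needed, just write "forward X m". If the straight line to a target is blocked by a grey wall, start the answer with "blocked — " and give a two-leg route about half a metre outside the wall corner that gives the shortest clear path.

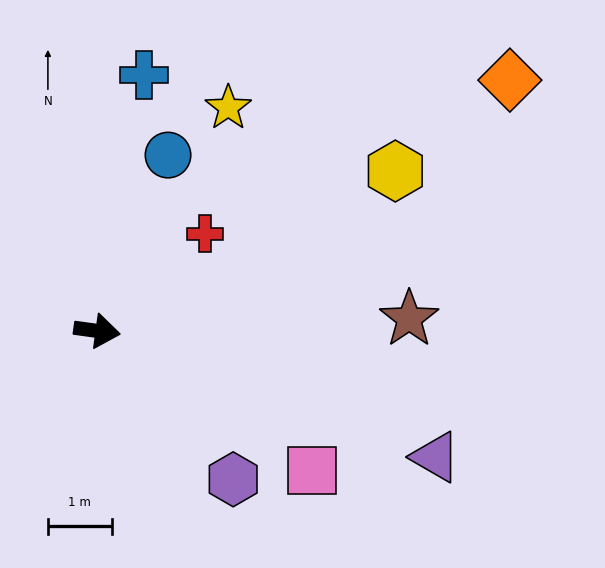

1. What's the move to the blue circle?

turn left 76°, forward 3.0 m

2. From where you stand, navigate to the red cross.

turn left 50°, forward 2.3 m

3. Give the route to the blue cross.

turn left 87°, forward 4.1 m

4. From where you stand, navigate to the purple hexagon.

turn right 40°, forward 3.1 m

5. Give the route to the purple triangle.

turn right 13°, forward 5.6 m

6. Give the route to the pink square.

turn right 25°, forward 4.0 m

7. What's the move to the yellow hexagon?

turn left 36°, forward 5.3 m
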